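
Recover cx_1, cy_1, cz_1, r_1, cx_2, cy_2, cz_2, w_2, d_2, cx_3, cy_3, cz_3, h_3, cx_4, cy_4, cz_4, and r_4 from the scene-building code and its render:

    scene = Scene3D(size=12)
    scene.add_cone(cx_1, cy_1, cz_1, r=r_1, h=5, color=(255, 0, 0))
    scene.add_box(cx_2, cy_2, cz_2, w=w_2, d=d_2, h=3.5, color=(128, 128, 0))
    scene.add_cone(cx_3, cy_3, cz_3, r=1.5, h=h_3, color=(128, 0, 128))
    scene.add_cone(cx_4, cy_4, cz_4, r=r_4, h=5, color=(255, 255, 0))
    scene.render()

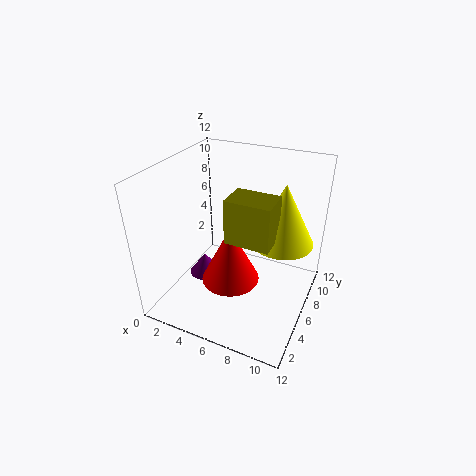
cx_1 = 5.5; cy_1 = 5.5; cz_1 = 2; r_1 = 2.5; cx_2 = 6; cy_2 = 3.5; cz_2 = 7; w_2 = 3.5; d_2 = 2.5; cx_3 = 2; cy_3 = 7; cz_3 = 0.5; h_3 = 2; cx_4 = 9.5; cy_4 = 7; cz_4 = 6; r_4 = 2.5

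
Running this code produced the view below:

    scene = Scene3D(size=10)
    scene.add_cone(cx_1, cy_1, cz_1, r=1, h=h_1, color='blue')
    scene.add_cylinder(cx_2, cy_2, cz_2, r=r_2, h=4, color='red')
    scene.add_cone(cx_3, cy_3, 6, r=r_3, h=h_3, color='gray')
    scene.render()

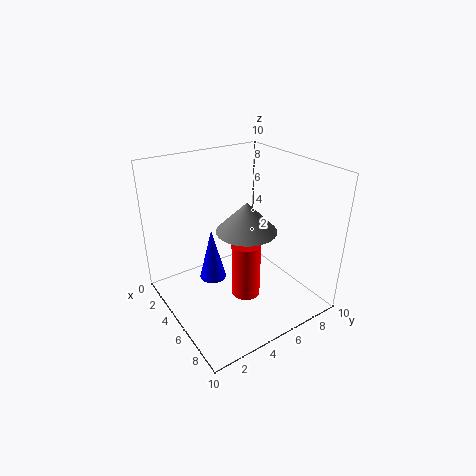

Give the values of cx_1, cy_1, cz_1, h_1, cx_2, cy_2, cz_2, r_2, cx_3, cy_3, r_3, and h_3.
cx_1 = 3, cy_1 = 4, cz_1 = 1, h_1 = 4, cx_2 = 6, cy_2 = 5, cz_2 = 1, r_2 = 1, cx_3 = 6, cy_3 = 5, r_3 = 2, h_3 = 2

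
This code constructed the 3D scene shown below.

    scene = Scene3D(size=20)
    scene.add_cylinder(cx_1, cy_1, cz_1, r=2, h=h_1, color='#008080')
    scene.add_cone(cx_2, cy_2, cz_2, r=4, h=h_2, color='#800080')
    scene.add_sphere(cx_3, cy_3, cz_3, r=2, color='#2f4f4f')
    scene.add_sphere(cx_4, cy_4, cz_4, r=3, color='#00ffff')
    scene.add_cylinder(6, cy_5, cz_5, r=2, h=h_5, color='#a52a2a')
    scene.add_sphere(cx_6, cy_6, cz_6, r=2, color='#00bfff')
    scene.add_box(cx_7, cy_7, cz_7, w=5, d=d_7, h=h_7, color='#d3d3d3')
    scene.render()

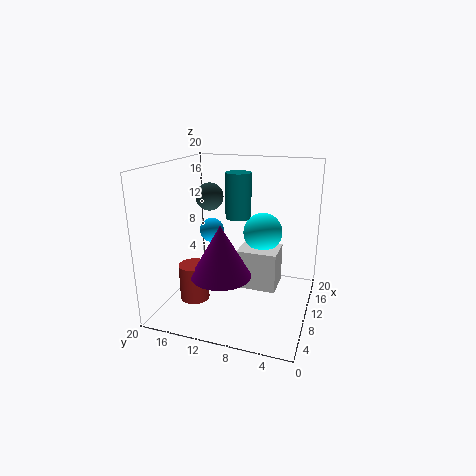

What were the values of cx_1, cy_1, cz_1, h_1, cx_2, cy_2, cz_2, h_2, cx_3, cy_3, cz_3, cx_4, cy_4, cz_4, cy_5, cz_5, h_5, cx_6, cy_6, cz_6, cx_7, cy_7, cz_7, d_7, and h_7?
cx_1 = 16
cy_1 = 12
cz_1 = 11
h_1 = 7
cx_2 = 6
cy_2 = 11
cz_2 = 6
h_2 = 7
cx_3 = 12
cy_3 = 15
cz_3 = 15
cx_4 = 16
cy_4 = 8
cz_4 = 9
cy_5 = 15
cz_5 = 2
h_5 = 5
cx_6 = 17
cy_6 = 17
cz_6 = 8
cx_7 = 12
cy_7 = 5
cz_7 = 1
d_7 = 6
h_7 = 6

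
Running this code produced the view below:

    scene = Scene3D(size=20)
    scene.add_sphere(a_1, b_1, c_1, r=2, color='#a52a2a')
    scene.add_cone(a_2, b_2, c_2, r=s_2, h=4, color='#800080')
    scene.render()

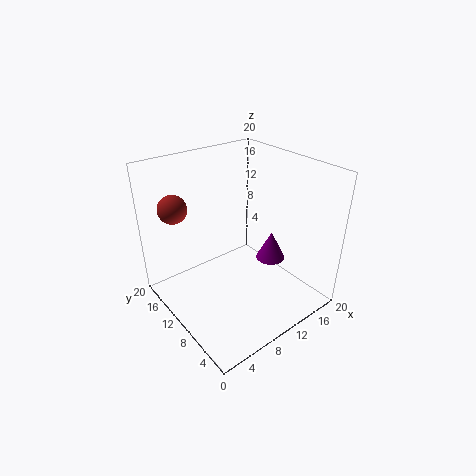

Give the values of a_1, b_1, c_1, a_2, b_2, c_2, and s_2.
a_1 = 3.5
b_1 = 16
c_1 = 14
a_2 = 13.5
b_2 = 7
c_2 = 7
s_2 = 2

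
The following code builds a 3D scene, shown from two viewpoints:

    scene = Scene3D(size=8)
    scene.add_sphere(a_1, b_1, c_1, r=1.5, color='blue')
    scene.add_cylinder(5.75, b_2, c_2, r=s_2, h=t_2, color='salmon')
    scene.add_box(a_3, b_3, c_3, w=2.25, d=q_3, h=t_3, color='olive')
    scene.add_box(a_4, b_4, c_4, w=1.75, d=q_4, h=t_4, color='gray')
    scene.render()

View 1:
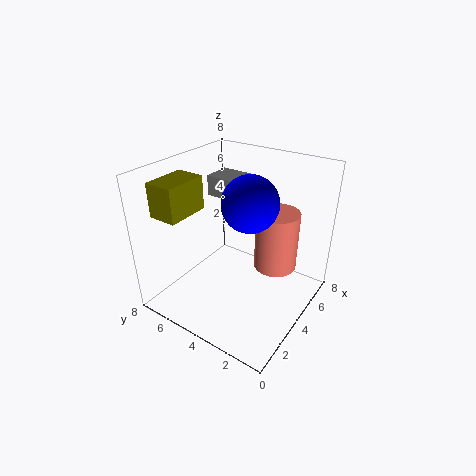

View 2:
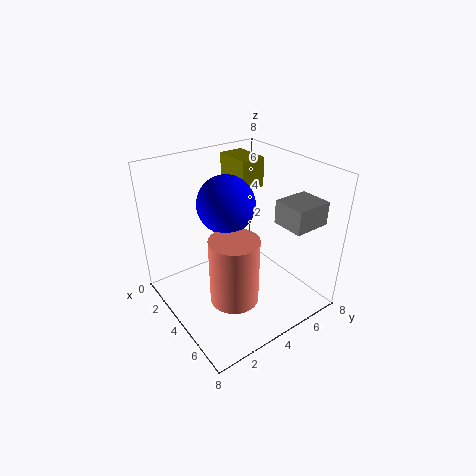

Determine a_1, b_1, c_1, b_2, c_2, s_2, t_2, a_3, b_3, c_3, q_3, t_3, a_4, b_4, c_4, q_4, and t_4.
a_1 = 4
b_1 = 3.25
c_1 = 6.25
b_2 = 2.5
c_2 = 1.75
s_2 = 1.25
t_2 = 3.5
a_3 = 0.5
b_3 = 5.25
c_3 = 6
q_3 = 1.5
t_3 = 1.75
a_4 = 5.5
b_4 = 5.25
c_4 = 5.25
q_4 = 2
t_4 = 1.25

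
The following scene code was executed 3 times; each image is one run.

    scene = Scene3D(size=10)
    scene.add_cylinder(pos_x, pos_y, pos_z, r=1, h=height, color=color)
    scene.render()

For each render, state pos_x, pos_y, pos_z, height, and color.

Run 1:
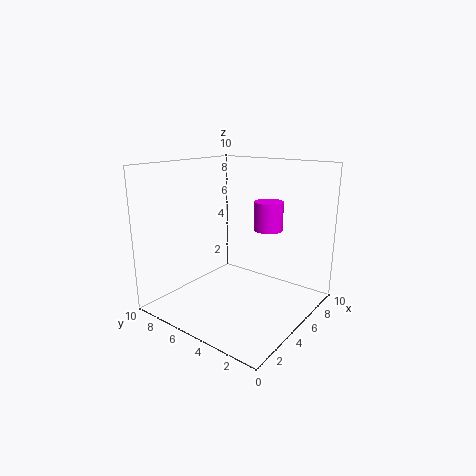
pos_x = 6.5, pos_y = 3.5, pos_z = 5.5, height = 2, color = 'magenta'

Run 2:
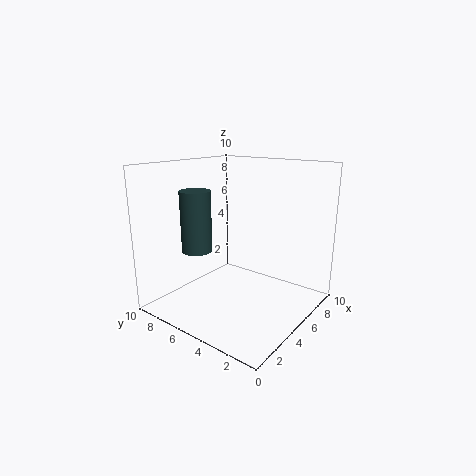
pos_x = 2.5, pos_y = 6.5, pos_z = 4.5, height = 4, color = 'darkslategray'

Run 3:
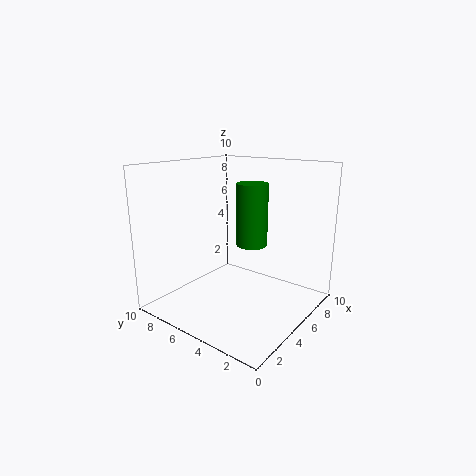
pos_x = 4.5, pos_y = 3.5, pos_z = 5, height = 4, color = 'green'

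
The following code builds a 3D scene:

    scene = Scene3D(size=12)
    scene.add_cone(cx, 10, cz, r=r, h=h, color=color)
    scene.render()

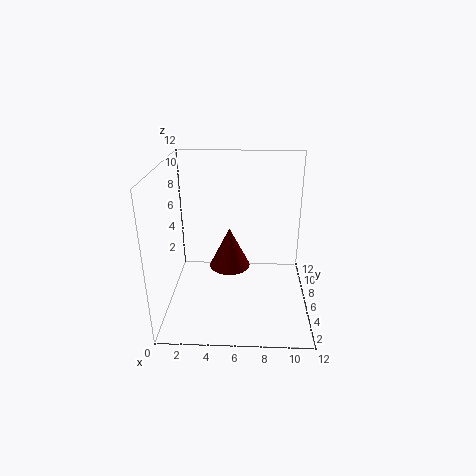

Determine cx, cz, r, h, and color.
cx = 5; cz = 1; r = 2; h = 4; color = 'maroon'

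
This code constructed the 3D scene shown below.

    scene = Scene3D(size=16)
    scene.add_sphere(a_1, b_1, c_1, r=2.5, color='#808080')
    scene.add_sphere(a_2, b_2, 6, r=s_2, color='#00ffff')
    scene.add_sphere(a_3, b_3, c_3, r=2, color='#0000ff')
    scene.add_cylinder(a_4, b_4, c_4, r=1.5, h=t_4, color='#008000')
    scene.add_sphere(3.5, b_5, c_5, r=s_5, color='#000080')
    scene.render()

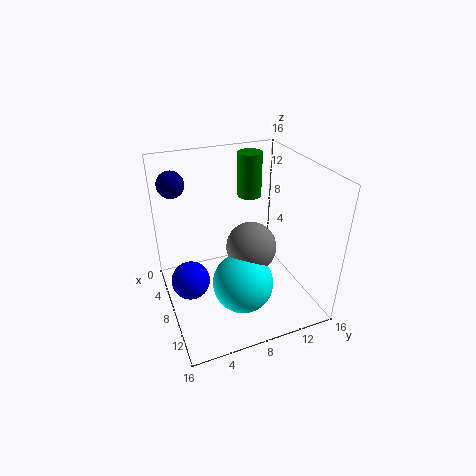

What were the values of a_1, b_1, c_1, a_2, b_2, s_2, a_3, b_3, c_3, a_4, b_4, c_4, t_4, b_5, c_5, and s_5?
a_1 = 11.5
b_1 = 8
c_1 = 9
a_2 = 13
b_2 = 6.5
s_2 = 3
a_3 = 9.5
b_3 = 2
c_3 = 5
a_4 = 2
b_4 = 12
c_4 = 10
t_4 = 5.5
b_5 = 2
c_5 = 13.5
s_5 = 1.5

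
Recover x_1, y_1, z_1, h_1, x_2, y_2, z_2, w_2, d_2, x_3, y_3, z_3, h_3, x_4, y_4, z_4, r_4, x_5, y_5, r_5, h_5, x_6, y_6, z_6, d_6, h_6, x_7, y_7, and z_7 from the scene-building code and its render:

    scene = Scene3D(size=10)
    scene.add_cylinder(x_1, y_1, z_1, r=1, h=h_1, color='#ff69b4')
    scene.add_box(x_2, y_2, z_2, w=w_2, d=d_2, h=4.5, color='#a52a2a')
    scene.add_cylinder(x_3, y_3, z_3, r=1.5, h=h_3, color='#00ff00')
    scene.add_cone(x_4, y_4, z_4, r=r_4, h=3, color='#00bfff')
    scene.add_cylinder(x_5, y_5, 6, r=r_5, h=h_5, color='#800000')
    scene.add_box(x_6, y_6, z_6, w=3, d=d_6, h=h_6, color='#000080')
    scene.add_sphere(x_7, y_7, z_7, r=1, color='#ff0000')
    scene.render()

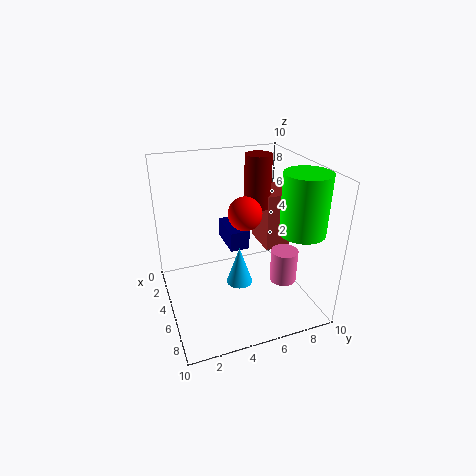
x_1 = 5.5, y_1 = 8.5, z_1 = 1, h_1 = 2.5, x_2 = 0.5, y_2 = 8, z_2 = 2.5, w_2 = 3, d_2 = 2, x_3 = 7.5, y_3 = 8.5, z_3 = 6, h_3 = 4, x_4 = 4, y_4 = 5.5, z_4 = 0.5, r_4 = 1, x_5 = 2.5, y_5 = 7.5, r_5 = 1, h_5 = 4, x_6 = 0.5, y_6 = 5, z_6 = 3, d_6 = 1.5, h_6 = 1.5, x_7 = 7.5, y_7 = 4.5, z_7 = 8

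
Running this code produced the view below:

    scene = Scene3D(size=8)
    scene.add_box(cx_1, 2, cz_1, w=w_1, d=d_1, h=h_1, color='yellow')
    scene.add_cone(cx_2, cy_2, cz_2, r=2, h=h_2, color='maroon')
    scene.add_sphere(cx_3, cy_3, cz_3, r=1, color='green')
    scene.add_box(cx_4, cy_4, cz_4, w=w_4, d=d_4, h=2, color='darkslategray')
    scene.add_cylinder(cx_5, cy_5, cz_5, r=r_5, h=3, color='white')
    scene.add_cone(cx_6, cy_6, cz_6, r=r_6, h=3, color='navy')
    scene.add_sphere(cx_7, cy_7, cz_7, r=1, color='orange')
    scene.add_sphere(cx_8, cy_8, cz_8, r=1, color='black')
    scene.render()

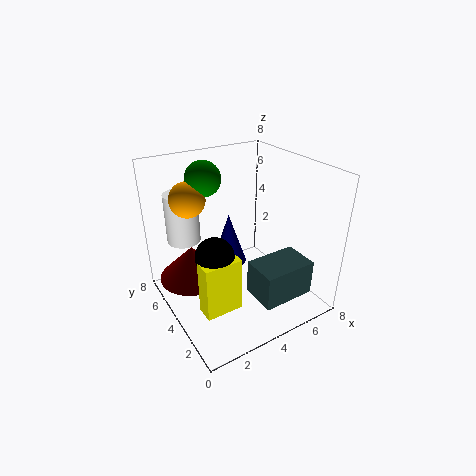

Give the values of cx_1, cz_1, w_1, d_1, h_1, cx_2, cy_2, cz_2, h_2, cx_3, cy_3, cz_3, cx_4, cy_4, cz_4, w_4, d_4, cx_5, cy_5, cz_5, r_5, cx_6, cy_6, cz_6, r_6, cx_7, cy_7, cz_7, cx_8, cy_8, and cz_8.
cx_1 = 1, cz_1 = 1, w_1 = 2, d_1 = 1, h_1 = 3, cx_2 = 2, cy_2 = 6, cz_2 = 1, h_2 = 2, cx_3 = 3, cy_3 = 6, cz_3 = 7, cx_4 = 4, cy_4 = 1, cz_4 = 1, w_4 = 3, d_4 = 2, cx_5 = 2, cy_5 = 7, cz_5 = 3, r_5 = 1, cx_6 = 4, cy_6 = 5, cz_6 = 2, r_6 = 1, cx_7 = 2, cy_7 = 6, cz_7 = 6, cx_8 = 2, cy_8 = 3, cz_8 = 4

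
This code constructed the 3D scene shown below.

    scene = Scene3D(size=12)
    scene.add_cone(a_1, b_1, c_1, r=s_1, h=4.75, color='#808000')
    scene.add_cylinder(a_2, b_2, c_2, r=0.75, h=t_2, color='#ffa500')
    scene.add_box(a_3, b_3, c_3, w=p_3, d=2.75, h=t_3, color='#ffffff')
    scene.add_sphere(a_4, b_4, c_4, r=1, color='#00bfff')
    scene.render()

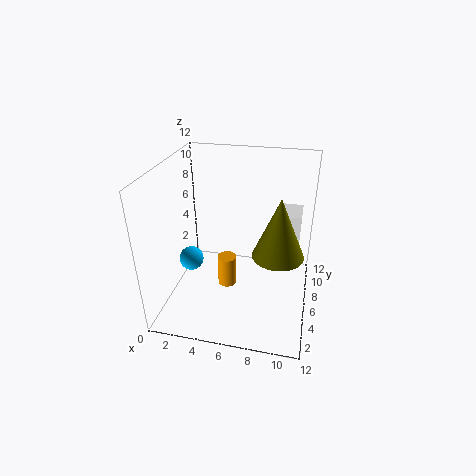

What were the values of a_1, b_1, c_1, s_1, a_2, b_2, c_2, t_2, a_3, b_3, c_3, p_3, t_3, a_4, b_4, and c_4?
a_1 = 9.5
b_1 = 4.5
c_1 = 5.75
s_1 = 2
a_2 = 5.5
b_2 = 4.25
c_2 = 2.75
t_2 = 2.5
a_3 = 9.25
b_3 = 8.25
c_3 = 4.75
p_3 = 1.75
t_3 = 2.5
a_4 = 2.25
b_4 = 4.75
c_4 = 4.25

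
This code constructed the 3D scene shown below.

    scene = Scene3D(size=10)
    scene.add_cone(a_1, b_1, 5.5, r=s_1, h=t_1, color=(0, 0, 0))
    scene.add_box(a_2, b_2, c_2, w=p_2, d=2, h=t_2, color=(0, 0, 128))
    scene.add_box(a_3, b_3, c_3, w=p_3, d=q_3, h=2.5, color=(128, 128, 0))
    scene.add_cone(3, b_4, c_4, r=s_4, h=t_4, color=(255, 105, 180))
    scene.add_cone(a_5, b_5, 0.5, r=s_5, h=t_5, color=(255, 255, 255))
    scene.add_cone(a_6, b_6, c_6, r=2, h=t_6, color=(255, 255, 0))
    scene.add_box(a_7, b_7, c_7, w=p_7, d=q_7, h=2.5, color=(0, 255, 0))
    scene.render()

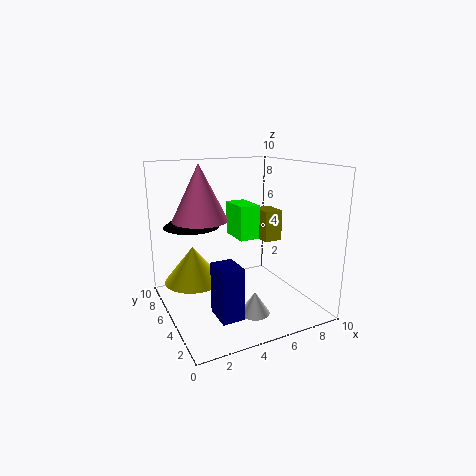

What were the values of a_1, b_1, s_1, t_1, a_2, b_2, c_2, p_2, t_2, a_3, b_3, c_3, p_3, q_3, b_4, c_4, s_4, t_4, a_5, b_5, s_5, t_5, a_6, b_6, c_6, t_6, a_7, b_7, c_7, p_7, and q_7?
a_1 = 2.5
b_1 = 7.5
s_1 = 2
t_1 = 1.5
a_2 = 2.5
b_2 = 2
c_2 = 0.5
p_2 = 1.5
t_2 = 3.5
a_3 = 8.5
b_3 = 7
c_3 = 3.5
p_3 = 1.5
q_3 = 2
b_4 = 7
c_4 = 6
s_4 = 2
t_4 = 4
a_5 = 5
b_5 = 2.5
s_5 = 1
t_5 = 1.5
a_6 = 2
b_6 = 6
c_6 = 2
t_6 = 2.5
a_7 = 5.5
b_7 = 5.5
c_7 = 4.5
p_7 = 1.5
q_7 = 2.5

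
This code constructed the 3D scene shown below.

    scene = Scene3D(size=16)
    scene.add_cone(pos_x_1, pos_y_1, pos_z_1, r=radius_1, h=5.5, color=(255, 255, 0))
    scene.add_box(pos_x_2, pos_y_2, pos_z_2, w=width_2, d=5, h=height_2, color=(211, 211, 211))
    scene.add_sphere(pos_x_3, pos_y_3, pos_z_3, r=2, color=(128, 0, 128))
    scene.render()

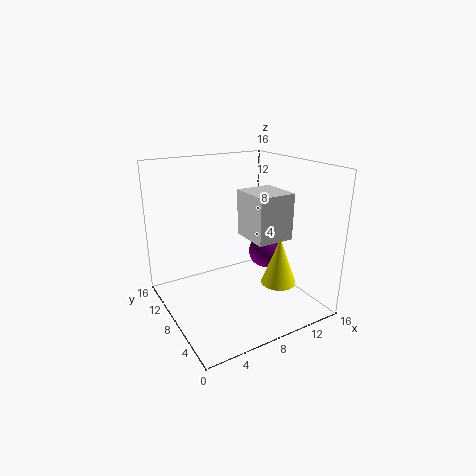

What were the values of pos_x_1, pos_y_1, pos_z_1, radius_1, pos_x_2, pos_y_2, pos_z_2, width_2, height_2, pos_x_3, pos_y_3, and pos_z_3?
pos_x_1 = 12
pos_y_1 = 5.5
pos_z_1 = 2.5
radius_1 = 2
pos_x_2 = 10
pos_y_2 = 6.5
pos_z_2 = 7
width_2 = 4.5
height_2 = 5.5
pos_x_3 = 12.5
pos_y_3 = 9
pos_z_3 = 5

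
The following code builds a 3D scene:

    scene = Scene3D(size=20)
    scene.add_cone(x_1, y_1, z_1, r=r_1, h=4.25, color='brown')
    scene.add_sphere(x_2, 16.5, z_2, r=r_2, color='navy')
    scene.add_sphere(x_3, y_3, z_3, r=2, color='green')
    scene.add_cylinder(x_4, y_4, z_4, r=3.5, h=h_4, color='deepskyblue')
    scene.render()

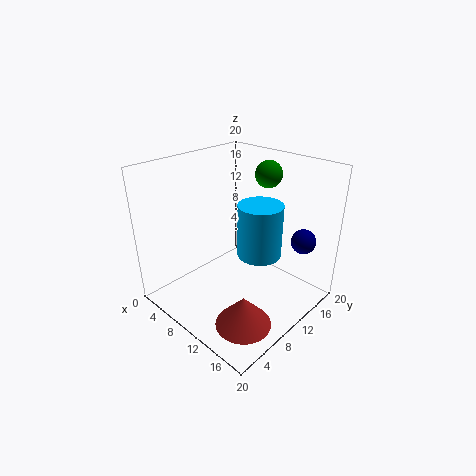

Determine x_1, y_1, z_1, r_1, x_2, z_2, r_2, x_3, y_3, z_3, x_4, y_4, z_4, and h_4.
x_1 = 15
y_1 = 5.75
z_1 = 0.5
r_1 = 3.75
x_2 = 16.5
z_2 = 9.25
r_2 = 1.75
x_3 = 9.25
y_3 = 17.25
z_3 = 17.25
x_4 = 9
y_4 = 16
z_4 = 4.25
h_4 = 8.5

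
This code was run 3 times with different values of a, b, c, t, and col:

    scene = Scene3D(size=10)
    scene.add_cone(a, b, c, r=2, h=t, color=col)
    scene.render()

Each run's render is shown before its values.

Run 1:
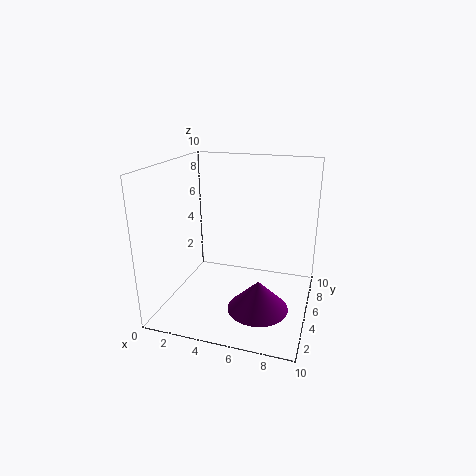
a = 7, b = 3, c = 1, t = 2, col = 'purple'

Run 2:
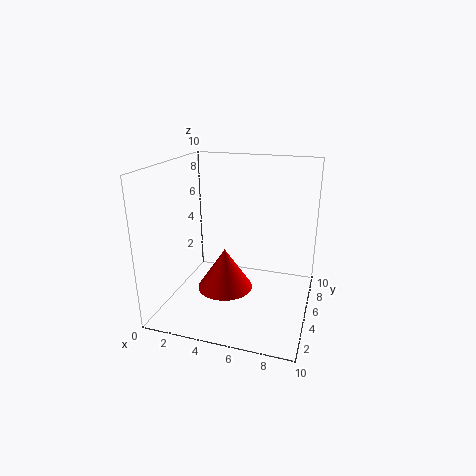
a = 4, b = 5, c = 1, t = 3, col = 'red'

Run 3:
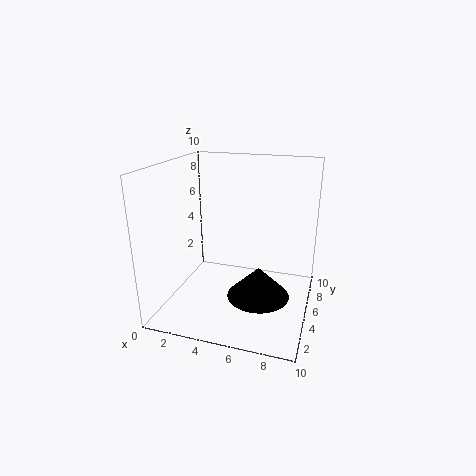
a = 7, b = 3, c = 2, t = 2, col = 'black'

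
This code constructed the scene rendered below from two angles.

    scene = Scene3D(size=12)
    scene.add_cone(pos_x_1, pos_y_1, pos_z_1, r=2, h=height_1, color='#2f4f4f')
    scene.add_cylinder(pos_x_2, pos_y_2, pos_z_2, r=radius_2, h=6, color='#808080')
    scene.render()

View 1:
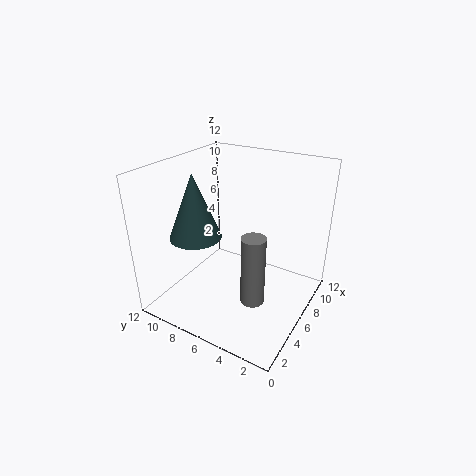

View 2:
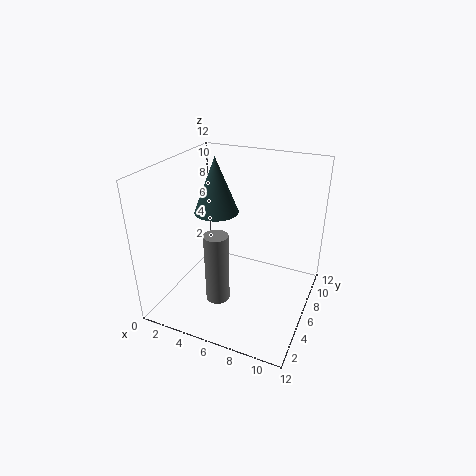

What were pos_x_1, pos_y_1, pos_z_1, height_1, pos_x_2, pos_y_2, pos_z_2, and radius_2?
pos_x_1 = 3, pos_y_1 = 8, pos_z_1 = 7, height_1 = 5, pos_x_2 = 5, pos_y_2 = 4, pos_z_2 = 1, radius_2 = 1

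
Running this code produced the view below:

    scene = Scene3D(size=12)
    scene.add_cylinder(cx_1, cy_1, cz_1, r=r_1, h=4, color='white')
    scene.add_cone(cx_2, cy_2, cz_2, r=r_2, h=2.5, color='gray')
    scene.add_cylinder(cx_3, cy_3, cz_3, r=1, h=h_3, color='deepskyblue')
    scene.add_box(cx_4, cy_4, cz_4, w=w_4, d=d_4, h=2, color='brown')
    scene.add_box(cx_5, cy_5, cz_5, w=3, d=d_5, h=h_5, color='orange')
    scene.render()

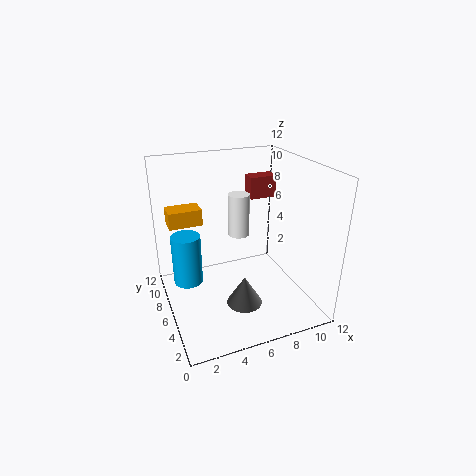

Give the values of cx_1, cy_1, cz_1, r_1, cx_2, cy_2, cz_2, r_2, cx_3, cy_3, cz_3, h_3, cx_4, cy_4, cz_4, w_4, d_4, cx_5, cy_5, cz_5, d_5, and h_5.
cx_1 = 7.5, cy_1 = 9.5, cz_1 = 4.5, r_1 = 1, cx_2 = 6, cy_2 = 4.5, cz_2 = 0.5, r_2 = 1.5, cx_3 = 1, cy_3 = 3, cz_3 = 5, h_3 = 3.5, cx_4 = 8.5, cy_4 = 9, cz_4 = 8, w_4 = 2.5, d_4 = 1.5, cx_5 = 1, cy_5 = 9.5, cz_5 = 6, d_5 = 2, h_5 = 1.5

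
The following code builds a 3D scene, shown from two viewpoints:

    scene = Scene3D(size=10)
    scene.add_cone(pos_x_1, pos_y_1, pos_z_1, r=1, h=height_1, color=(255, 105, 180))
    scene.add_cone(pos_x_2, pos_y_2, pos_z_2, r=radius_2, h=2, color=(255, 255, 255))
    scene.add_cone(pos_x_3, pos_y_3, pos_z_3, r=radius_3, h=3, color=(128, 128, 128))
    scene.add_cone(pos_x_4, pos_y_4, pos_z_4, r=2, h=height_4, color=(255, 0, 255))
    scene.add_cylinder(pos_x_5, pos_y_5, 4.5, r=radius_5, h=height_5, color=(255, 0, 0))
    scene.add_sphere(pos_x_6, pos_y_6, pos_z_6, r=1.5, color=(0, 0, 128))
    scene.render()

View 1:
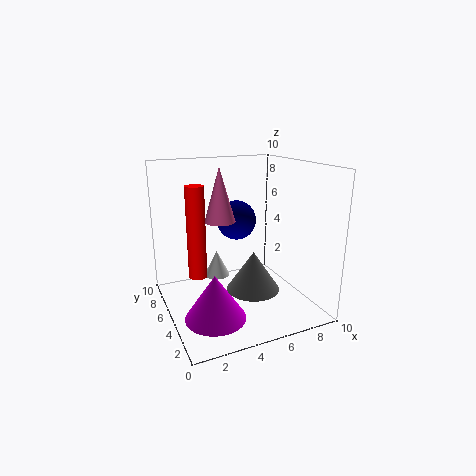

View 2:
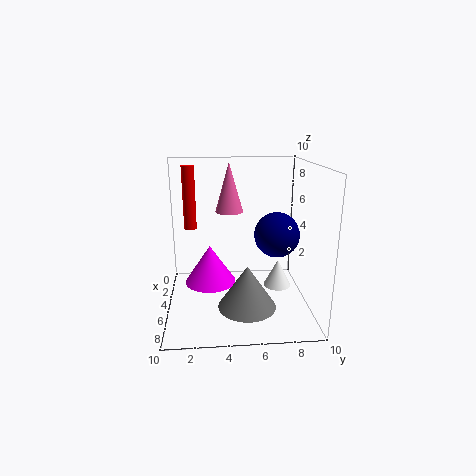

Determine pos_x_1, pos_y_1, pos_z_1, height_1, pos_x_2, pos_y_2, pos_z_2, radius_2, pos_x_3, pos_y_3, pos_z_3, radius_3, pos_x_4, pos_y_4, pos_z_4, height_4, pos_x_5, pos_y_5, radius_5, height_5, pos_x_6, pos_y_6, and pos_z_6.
pos_x_1 = 3.5, pos_y_1 = 4.5, pos_z_1 = 6.5, height_1 = 3.5, pos_x_2 = 4.5, pos_y_2 = 8, pos_z_2 = 1, radius_2 = 1, pos_x_3 = 6.5, pos_y_3 = 5.5, pos_z_3 = 0.5, radius_3 = 2, pos_x_4 = 2.5, pos_y_4 = 3, pos_z_4 = 0.5, height_4 = 3, pos_x_5 = 1, pos_y_5 = 1.5, radius_5 = 0.5, height_5 = 5, pos_x_6 = 6, pos_y_6 = 7.5, pos_z_6 = 5.5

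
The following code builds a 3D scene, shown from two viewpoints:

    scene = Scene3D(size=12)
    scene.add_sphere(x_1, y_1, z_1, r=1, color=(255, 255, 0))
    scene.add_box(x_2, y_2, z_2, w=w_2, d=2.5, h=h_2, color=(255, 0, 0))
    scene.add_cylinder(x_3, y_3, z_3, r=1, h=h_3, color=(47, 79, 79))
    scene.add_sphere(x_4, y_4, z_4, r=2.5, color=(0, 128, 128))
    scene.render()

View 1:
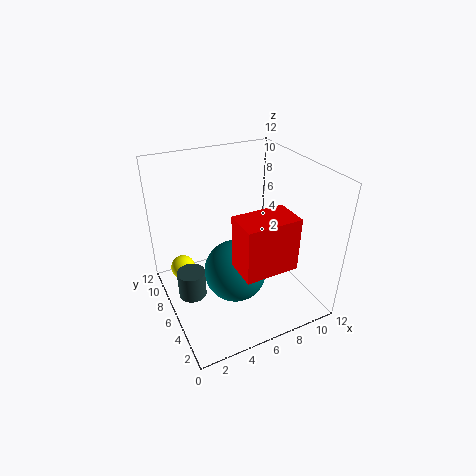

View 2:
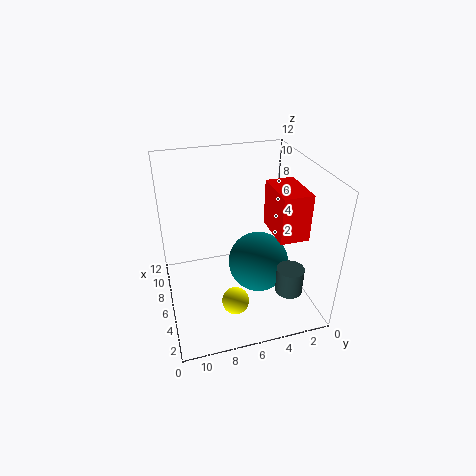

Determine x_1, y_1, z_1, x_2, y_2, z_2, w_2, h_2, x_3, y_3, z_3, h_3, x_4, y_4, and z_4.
x_1 = 1.5; y_1 = 7.5; z_1 = 3.5; x_2 = 4; y_2 = 0.5; z_2 = 6; w_2 = 4; h_2 = 4; x_3 = 1; y_3 = 3.5; z_3 = 4; h_3 = 2; x_4 = 5; y_4 = 4.5; z_4 = 4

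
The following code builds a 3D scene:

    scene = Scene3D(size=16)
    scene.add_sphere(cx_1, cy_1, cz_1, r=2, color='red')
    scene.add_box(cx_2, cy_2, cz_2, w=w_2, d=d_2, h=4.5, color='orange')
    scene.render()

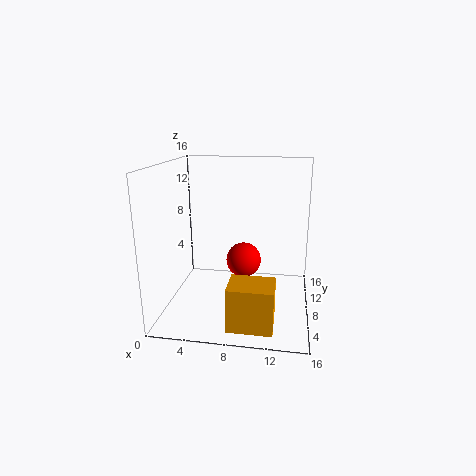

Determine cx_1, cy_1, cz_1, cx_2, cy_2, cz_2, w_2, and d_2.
cx_1 = 8.5, cy_1 = 9, cz_1 = 5, cx_2 = 8, cy_2 = 0.5, cz_2 = 1, w_2 = 4.5, d_2 = 3.5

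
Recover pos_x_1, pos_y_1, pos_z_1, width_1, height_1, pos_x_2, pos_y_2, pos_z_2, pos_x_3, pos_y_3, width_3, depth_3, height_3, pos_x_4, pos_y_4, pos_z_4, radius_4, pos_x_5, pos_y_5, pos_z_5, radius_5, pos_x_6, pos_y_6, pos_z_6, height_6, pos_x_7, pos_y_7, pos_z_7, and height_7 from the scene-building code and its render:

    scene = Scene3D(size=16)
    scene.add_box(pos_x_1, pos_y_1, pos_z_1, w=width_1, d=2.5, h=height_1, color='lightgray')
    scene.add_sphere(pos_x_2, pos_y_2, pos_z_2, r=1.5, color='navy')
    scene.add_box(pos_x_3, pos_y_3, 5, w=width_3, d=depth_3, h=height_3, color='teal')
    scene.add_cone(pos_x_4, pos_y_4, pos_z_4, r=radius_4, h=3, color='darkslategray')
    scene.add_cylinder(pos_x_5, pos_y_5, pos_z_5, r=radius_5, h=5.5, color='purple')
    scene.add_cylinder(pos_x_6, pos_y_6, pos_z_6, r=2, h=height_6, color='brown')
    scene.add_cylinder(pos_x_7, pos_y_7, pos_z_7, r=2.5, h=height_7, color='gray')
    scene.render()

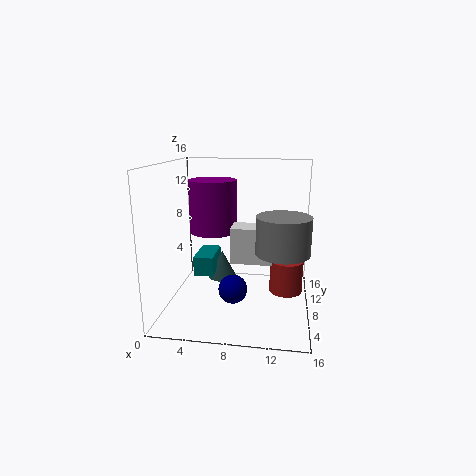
pos_x_1 = 8
pos_y_1 = 3
pos_z_1 = 7
width_1 = 4
height_1 = 3.5
pos_x_2 = 8
pos_y_2 = 4.5
pos_z_2 = 3.5
pos_x_3 = 4
pos_y_3 = 4
width_3 = 2
depth_3 = 4
height_3 = 2
pos_x_4 = 6.5
pos_y_4 = 6.5
pos_z_4 = 4
radius_4 = 1.5
pos_x_5 = 5.5
pos_y_5 = 7
pos_z_5 = 9
radius_5 = 2.5
pos_x_6 = 13.5
pos_y_6 = 11
pos_z_6 = 0.5
height_6 = 4
pos_x_7 = 13
pos_y_7 = 2.5
pos_z_7 = 8.5
height_7 = 3.5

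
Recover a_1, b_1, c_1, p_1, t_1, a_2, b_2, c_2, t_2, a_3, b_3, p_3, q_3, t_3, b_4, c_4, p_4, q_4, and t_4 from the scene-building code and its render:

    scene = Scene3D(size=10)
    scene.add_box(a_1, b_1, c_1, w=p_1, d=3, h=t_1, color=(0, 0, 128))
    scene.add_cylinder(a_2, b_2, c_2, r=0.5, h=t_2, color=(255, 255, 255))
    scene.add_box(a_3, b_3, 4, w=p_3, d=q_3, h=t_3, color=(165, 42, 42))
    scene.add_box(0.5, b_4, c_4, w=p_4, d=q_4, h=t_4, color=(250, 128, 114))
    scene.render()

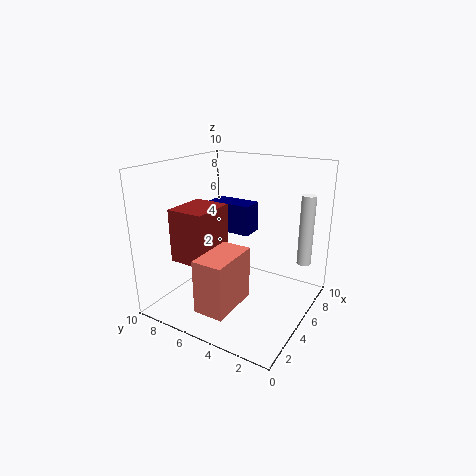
a_1 = 4.5
b_1 = 4
c_1 = 5.5
p_1 = 1.5
t_1 = 2
a_2 = 7.5
b_2 = 1
c_2 = 3
t_2 = 5
a_3 = 1.5
b_3 = 5.5
p_3 = 3
q_3 = 2.5
t_3 = 3.5
b_4 = 3.5
c_4 = 1.5
p_4 = 3.5
q_4 = 2
t_4 = 3.5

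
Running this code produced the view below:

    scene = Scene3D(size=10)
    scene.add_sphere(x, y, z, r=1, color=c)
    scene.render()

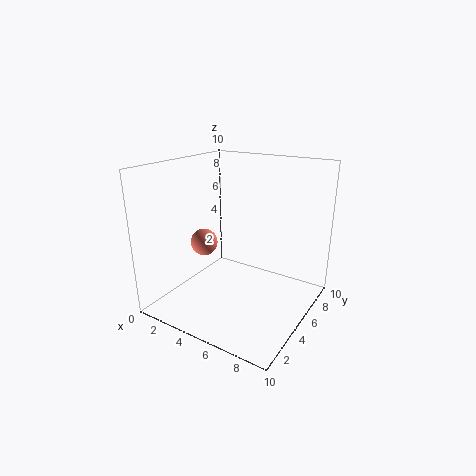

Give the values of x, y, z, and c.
x = 2; y = 5; z = 4; c = 'salmon'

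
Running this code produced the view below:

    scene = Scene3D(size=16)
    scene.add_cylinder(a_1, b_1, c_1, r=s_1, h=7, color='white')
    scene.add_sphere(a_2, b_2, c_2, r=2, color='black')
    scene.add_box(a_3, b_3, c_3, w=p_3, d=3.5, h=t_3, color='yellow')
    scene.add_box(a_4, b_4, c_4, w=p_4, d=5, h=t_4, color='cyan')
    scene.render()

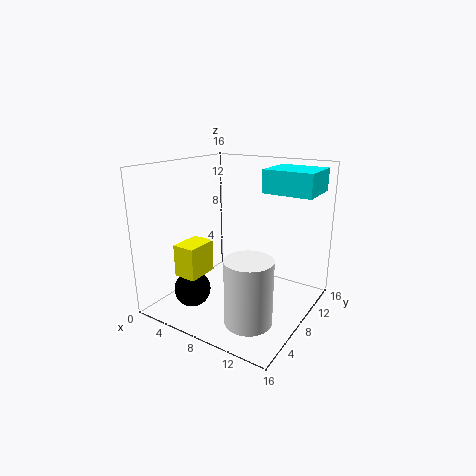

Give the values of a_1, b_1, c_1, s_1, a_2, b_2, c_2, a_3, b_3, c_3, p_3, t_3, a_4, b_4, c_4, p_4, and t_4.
a_1 = 11.5, b_1 = 4.5, c_1 = 0.5, s_1 = 2.5, a_2 = 4.5, b_2 = 4, c_2 = 2.5, a_3 = 3.5, b_3 = 2.5, c_3 = 4.5, p_3 = 2.5, t_3 = 3.5, a_4 = 10, b_4 = 9.5, c_4 = 13, p_4 = 5.5, t_4 = 2.5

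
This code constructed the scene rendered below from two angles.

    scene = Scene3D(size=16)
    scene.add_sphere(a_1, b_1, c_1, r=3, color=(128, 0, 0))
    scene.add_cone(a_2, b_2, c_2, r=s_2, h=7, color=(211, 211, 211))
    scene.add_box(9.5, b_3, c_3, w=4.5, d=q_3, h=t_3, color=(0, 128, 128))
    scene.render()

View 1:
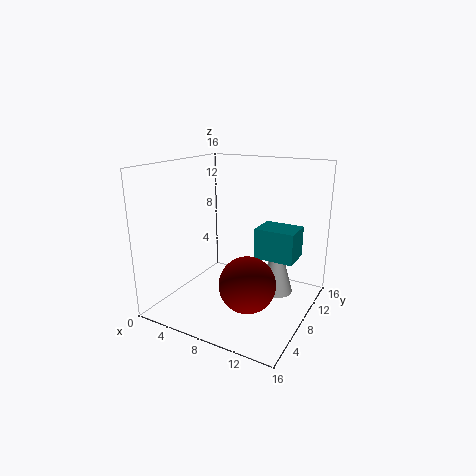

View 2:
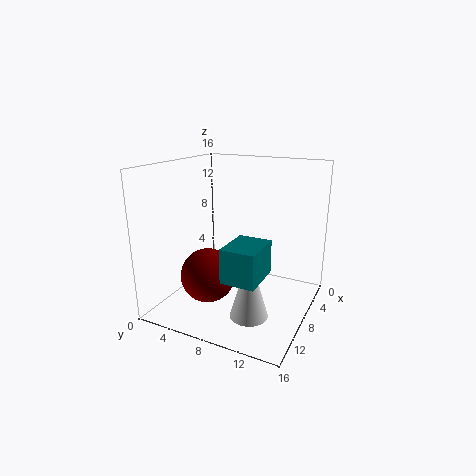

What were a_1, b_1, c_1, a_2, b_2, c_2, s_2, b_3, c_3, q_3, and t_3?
a_1 = 10.5
b_1 = 5.5
c_1 = 4
a_2 = 11.5
b_2 = 11
c_2 = 1
s_2 = 2
b_3 = 9
c_3 = 5.5
q_3 = 3.5
t_3 = 3.5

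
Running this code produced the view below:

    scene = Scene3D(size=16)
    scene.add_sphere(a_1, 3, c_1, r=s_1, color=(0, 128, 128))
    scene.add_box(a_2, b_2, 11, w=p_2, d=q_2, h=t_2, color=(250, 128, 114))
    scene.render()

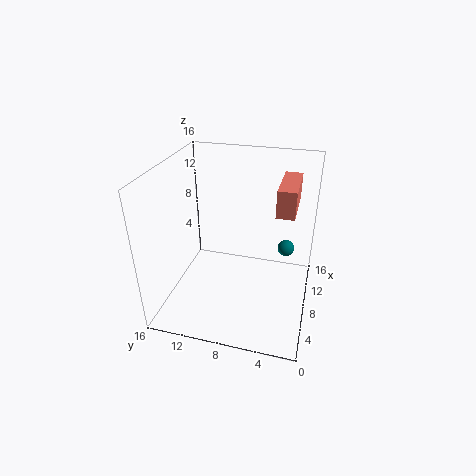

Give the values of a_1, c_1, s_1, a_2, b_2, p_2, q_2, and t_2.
a_1 = 12; c_1 = 5; s_1 = 1; a_2 = 8; b_2 = 2; p_2 = 6; q_2 = 2; t_2 = 3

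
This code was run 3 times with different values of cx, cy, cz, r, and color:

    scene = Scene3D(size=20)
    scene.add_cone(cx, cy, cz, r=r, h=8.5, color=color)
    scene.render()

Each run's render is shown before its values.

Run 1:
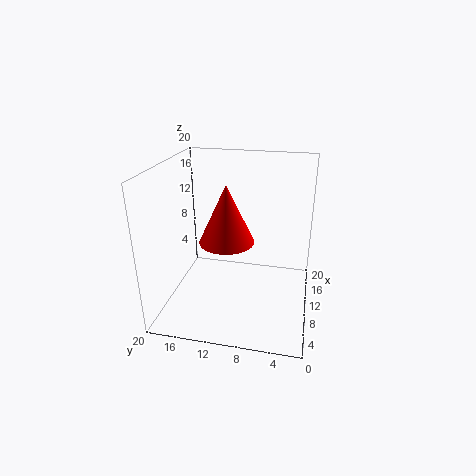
cx = 11.5
cy = 12
cz = 8.5
r = 4
color = 'red'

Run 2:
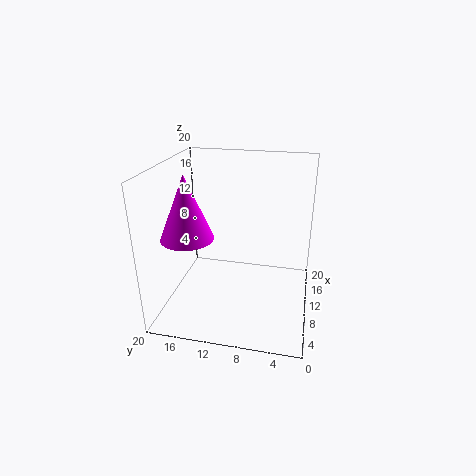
cx = 6.5
cy = 16
cz = 11
r = 3.5
color = 'magenta'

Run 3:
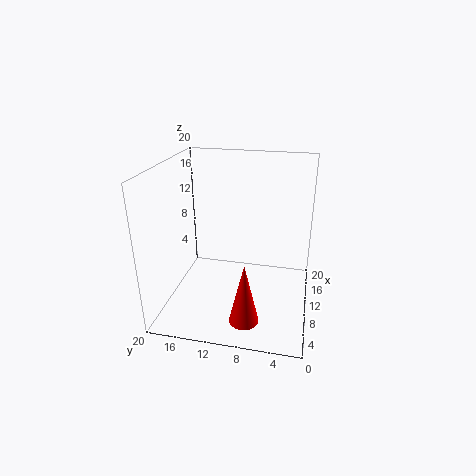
cx = 4.5
cy = 8
cz = 0.5
r = 2
color = 'red'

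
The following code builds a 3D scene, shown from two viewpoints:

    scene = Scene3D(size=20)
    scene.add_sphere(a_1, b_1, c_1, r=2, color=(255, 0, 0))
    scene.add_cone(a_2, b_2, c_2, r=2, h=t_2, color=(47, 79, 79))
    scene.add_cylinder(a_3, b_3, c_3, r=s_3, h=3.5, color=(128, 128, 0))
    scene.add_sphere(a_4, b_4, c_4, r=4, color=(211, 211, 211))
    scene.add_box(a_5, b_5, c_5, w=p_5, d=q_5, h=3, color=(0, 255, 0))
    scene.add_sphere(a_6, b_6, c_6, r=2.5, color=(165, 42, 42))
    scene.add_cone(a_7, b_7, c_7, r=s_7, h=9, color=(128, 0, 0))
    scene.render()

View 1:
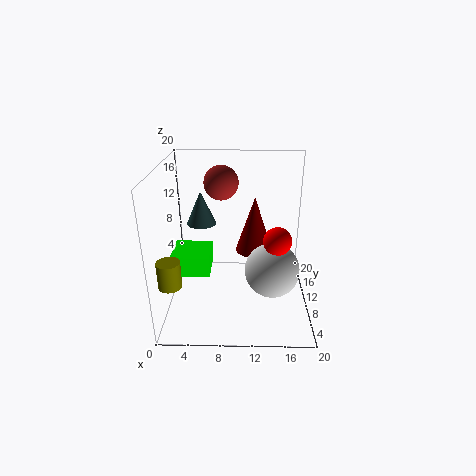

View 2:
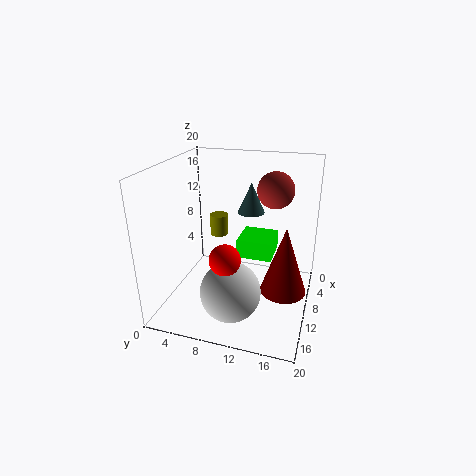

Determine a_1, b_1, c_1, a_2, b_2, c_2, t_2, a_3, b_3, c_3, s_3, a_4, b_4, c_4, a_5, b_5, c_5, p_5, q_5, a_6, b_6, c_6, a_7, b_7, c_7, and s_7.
a_1 = 15.5; b_1 = 10; c_1 = 9.5; a_2 = 5; b_2 = 10.5; c_2 = 12; t_2 = 4.5; a_3 = 1.5; b_3 = 4; c_3 = 6; s_3 = 1.5; a_4 = 15; b_4 = 10.5; c_4 = 4.5; a_5 = 0.5; b_5 = 8.5; c_5 = 4.5; p_5 = 5.5; q_5 = 5.5; a_6 = 7.5; b_6 = 14.5; c_6 = 16.5; a_7 = 12.5; b_7 = 17; c_7 = 4.5; s_7 = 3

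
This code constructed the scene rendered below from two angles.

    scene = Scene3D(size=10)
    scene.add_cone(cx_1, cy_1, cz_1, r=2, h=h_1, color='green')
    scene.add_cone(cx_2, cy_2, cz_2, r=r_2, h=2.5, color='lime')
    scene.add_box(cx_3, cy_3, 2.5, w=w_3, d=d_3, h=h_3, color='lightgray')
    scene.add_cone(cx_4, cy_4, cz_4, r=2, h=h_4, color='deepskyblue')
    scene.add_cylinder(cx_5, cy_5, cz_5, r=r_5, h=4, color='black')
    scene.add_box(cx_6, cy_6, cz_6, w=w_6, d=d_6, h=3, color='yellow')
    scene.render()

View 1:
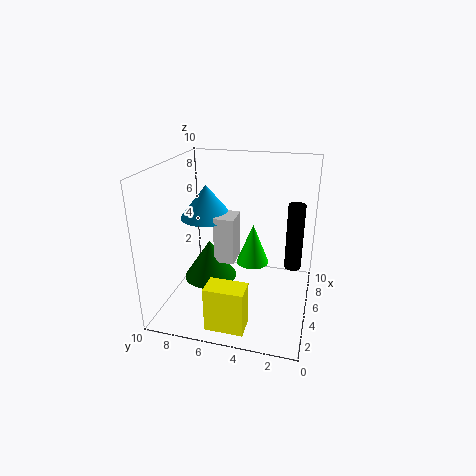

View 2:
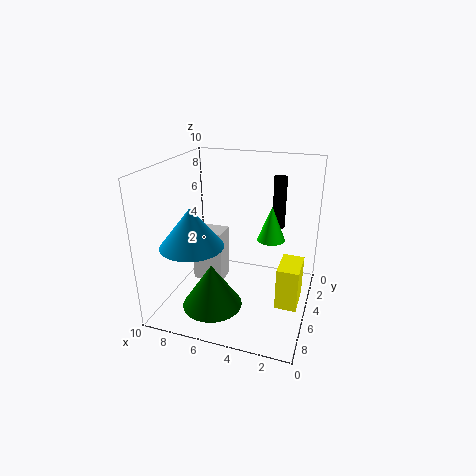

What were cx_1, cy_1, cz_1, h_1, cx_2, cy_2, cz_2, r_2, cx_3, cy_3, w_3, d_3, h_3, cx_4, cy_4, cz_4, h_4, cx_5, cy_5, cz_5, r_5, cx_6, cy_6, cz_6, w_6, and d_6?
cx_1 = 6; cy_1 = 7.5; cz_1 = 1; h_1 = 3; cx_2 = 3; cy_2 = 3.5; cz_2 = 4.5; r_2 = 1; cx_3 = 5.5; cy_3 = 5.5; w_3 = 2; d_3 = 1.5; h_3 = 3.5; cx_4 = 7; cy_4 = 8; cz_4 = 5.5; h_4 = 2.5; cx_5 = 3; cy_5 = 1; cz_5 = 4.5; r_5 = 0.5; cx_6 = 0.5; cy_6 = 3.5; cz_6 = 0.5; w_6 = 1.5; d_6 = 2.5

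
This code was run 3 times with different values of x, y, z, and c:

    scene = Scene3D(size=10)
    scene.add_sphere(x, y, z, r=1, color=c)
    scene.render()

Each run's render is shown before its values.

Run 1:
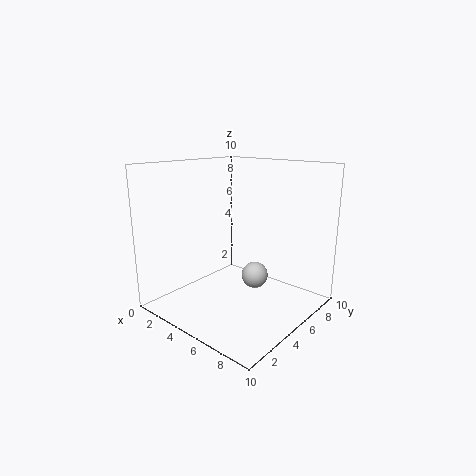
x = 5
y = 7
z = 1.5
c = 'lightgray'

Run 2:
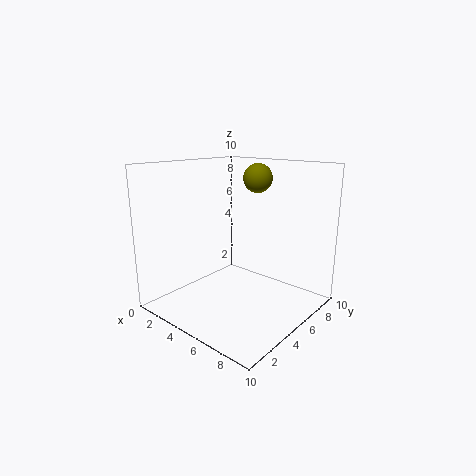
x = 5.5
y = 6.5
z = 9
c = 'olive'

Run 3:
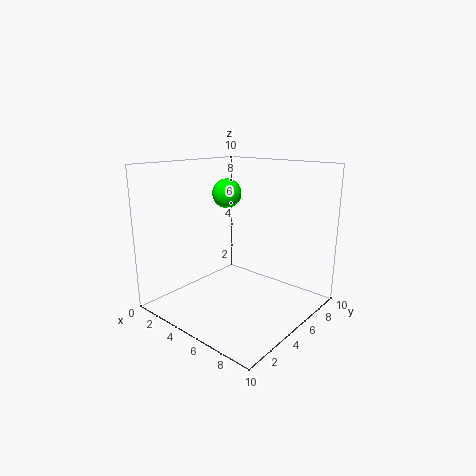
x = 4
y = 5
z = 8
c = 'lime'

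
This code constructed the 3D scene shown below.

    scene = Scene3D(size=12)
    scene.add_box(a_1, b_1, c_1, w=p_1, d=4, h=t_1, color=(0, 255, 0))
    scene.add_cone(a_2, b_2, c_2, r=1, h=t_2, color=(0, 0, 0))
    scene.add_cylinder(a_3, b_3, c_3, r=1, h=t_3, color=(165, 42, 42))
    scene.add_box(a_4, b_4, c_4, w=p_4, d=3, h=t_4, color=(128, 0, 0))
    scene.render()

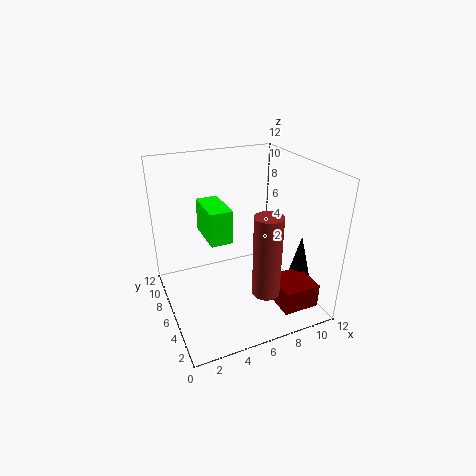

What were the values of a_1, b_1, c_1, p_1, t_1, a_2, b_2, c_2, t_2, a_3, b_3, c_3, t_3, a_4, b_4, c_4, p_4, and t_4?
a_1 = 4, b_1 = 7, c_1 = 5, p_1 = 2, t_1 = 3, a_2 = 11, b_2 = 4, c_2 = 2, t_2 = 4, a_3 = 6, b_3 = 1, c_3 = 4, t_3 = 6, a_4 = 8, b_4 = 1, c_4 = 1, p_4 = 3, t_4 = 2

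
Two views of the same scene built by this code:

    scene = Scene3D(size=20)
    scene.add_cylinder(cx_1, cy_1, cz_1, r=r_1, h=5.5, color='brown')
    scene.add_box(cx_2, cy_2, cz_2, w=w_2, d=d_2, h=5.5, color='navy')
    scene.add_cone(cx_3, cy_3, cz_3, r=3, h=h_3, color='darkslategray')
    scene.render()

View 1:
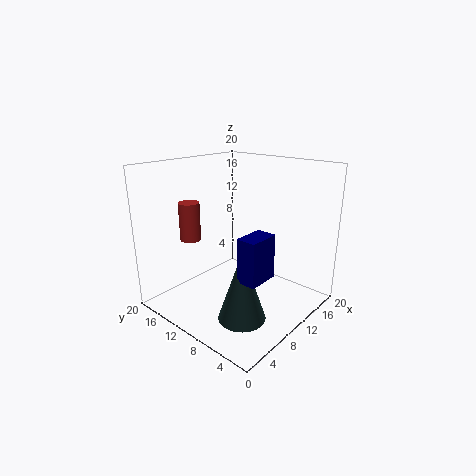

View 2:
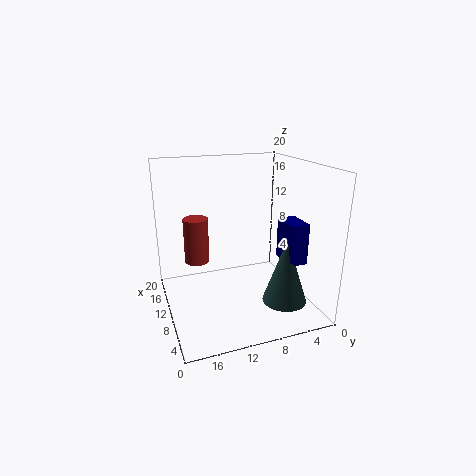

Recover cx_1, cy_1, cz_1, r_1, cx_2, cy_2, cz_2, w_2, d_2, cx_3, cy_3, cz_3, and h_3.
cx_1 = 7; cy_1 = 16.5; cz_1 = 9; r_1 = 1.5; cx_2 = 4; cy_2 = 2.5; cz_2 = 7.5; w_2 = 4; d_2 = 2.5; cx_3 = 5; cy_3 = 5; cz_3 = 2; h_3 = 9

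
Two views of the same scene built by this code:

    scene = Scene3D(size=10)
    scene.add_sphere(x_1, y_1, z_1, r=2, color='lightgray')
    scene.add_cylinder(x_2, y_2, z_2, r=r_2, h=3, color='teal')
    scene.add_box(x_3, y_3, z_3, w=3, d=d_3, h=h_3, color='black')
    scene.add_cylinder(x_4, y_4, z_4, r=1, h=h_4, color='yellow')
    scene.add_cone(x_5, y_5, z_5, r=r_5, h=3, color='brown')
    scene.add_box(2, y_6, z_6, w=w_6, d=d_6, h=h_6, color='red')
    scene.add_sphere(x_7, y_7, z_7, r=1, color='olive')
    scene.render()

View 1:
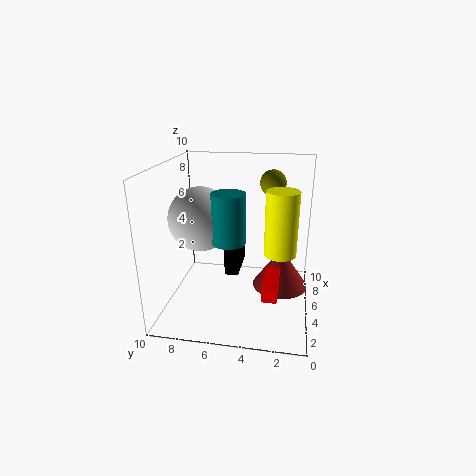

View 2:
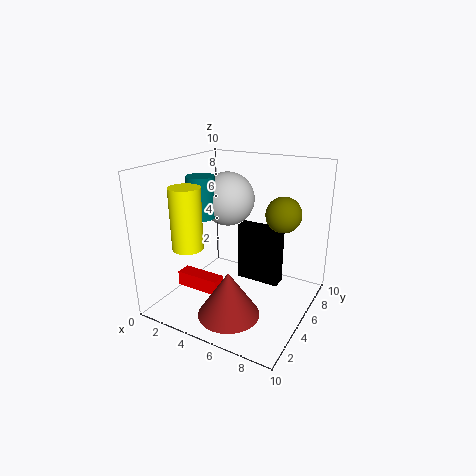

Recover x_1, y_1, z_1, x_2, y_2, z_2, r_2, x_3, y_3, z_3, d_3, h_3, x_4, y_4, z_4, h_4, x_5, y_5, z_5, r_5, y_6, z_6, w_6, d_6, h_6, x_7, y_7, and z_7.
x_1 = 3, y_1 = 7, z_1 = 7, x_2 = 2, y_2 = 5, z_2 = 6, r_2 = 1, x_3 = 5, y_3 = 5, z_3 = 2, d_3 = 1, h_3 = 4, x_4 = 3, y_4 = 2, z_4 = 5, h_4 = 4, x_5 = 6, y_5 = 2, z_5 = 1, r_5 = 2, y_6 = 2, z_6 = 2, w_6 = 3, d_6 = 1, h_6 = 1, x_7 = 9, y_7 = 3, z_7 = 8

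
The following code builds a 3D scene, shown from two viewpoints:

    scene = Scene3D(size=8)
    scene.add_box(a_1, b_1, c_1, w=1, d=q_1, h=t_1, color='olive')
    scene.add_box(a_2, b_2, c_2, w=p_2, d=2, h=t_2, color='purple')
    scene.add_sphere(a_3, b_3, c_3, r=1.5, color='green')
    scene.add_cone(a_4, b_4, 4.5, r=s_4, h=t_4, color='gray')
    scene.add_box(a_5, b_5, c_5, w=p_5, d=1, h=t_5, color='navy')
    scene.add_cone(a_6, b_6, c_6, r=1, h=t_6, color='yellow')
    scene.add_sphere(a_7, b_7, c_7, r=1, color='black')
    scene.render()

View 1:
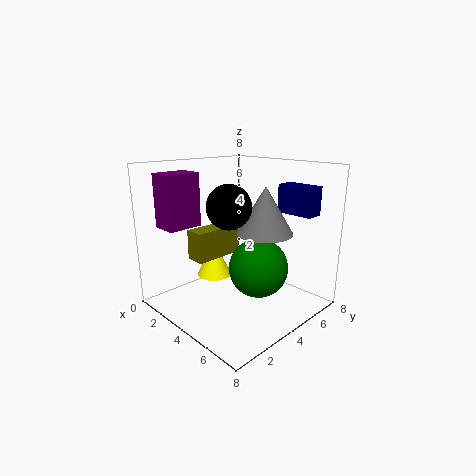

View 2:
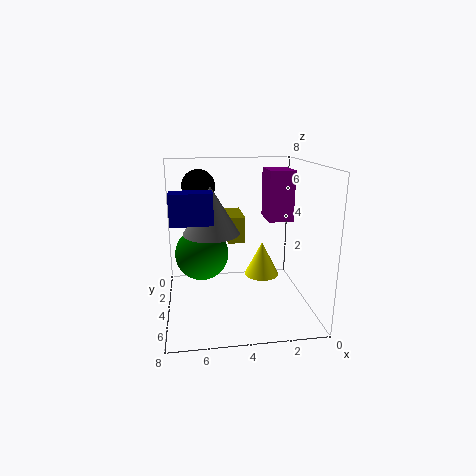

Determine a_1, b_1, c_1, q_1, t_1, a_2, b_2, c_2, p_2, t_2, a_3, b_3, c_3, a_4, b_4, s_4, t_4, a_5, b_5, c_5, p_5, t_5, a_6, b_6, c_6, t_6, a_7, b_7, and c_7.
a_1 = 3.5, b_1 = 1, c_1 = 3.5, q_1 = 2.5, t_1 = 1.5, a_2 = 0.5, b_2 = 1, c_2 = 4.5, p_2 = 1.5, t_2 = 3, a_3 = 6, b_3 = 3.5, c_3 = 3, a_4 = 5.5, b_4 = 4.5, s_4 = 1.5, t_4 = 2.5, a_5 = 5.5, b_5 = 5.5, c_5 = 5.5, p_5 = 2, t_5 = 1.5, a_6 = 2.5, b_6 = 3.5, c_6 = 1.5, t_6 = 2, a_7 = 6, b_7 = 1.5, c_7 = 6.5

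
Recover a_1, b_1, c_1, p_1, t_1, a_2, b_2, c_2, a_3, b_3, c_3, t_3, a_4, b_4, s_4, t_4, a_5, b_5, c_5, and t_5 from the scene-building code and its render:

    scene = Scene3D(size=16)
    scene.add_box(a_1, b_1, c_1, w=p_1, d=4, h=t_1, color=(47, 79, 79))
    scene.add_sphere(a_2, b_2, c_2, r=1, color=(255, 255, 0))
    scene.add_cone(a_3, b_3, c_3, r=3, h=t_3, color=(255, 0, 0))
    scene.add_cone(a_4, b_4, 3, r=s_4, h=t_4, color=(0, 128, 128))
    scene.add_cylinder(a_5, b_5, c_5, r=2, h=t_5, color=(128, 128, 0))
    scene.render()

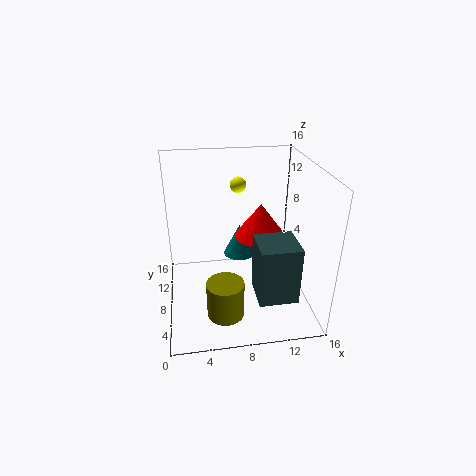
a_1 = 9
b_1 = 1
c_1 = 4
p_1 = 4
t_1 = 6
a_2 = 9
b_2 = 14
c_2 = 12
a_3 = 11
b_3 = 10
c_3 = 7
t_3 = 4
a_4 = 9
b_4 = 13
s_4 = 2
t_4 = 4
a_5 = 6
b_5 = 4
c_5 = 1
t_5 = 4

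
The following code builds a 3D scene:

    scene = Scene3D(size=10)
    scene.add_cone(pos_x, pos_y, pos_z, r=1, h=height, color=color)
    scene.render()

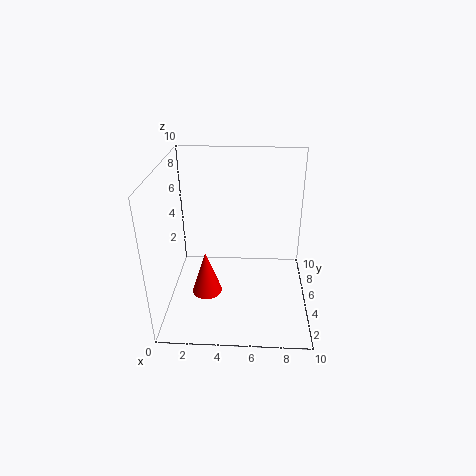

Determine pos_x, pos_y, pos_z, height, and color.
pos_x = 3
pos_y = 3
pos_z = 2
height = 3
color = 'red'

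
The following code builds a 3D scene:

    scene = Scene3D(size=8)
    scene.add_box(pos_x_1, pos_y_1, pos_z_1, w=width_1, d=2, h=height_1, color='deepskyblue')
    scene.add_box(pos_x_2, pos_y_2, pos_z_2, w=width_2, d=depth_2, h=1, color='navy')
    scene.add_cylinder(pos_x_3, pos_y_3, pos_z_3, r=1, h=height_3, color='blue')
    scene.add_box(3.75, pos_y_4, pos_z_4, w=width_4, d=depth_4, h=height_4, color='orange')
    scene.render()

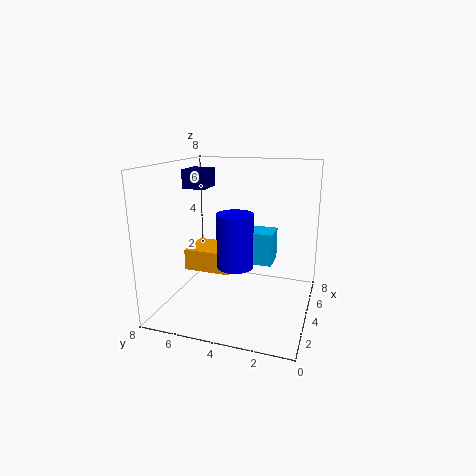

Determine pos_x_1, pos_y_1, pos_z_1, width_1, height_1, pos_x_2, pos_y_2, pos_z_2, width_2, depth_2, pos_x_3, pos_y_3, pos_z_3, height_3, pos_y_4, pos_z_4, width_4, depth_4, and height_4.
pos_x_1 = 3.5, pos_y_1 = 2, pos_z_1 = 2.75, width_1 = 1.5, height_1 = 1.75, pos_x_2 = 3, pos_y_2 = 5.5, pos_z_2 = 6.75, width_2 = 1.5, depth_2 = 1.25, pos_x_3 = 3.5, pos_y_3 = 4, pos_z_3 = 2.5, height_3 = 3, pos_y_4 = 4.5, pos_z_4 = 1.75, width_4 = 2.25, depth_4 = 2.75, height_4 = 1.25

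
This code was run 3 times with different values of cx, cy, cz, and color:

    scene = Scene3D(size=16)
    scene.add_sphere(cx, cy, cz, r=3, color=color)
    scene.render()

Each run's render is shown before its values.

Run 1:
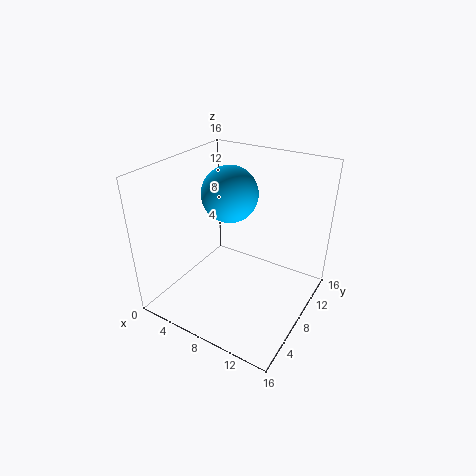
cx = 7; cy = 8; cz = 13; color = 'deepskyblue'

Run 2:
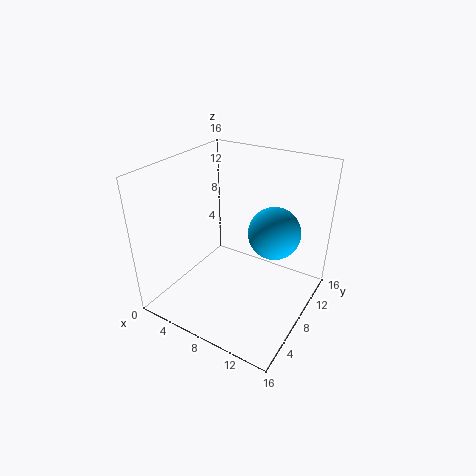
cx = 11; cy = 11; cz = 8; color = 'deepskyblue'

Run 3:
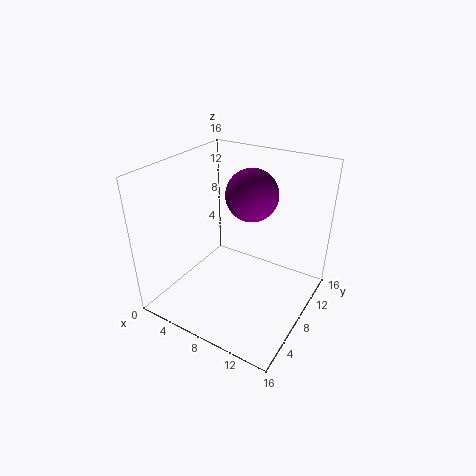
cx = 8; cy = 11; cz = 12; color = 'purple'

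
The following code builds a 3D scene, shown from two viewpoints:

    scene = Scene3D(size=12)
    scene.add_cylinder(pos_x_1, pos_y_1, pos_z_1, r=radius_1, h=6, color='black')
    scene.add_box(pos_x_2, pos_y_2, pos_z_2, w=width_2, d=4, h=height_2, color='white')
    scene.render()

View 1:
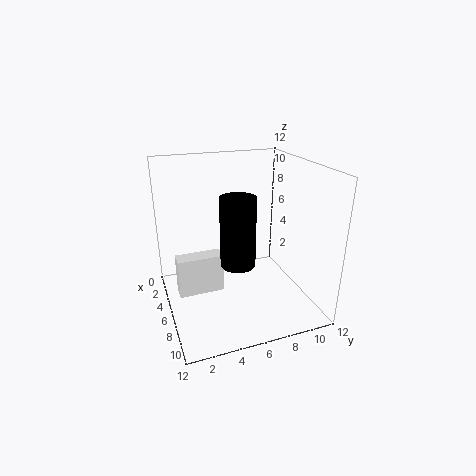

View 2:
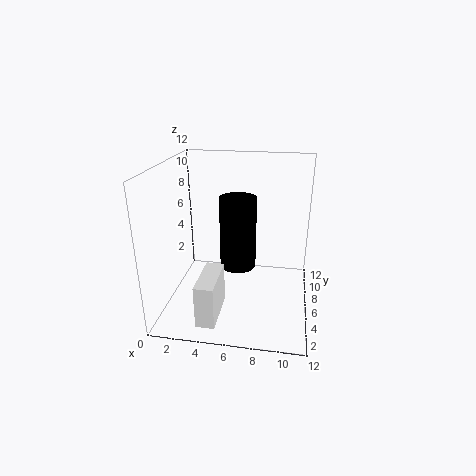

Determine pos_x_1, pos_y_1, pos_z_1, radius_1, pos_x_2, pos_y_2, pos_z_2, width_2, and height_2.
pos_x_1 = 6; pos_y_1 = 6; pos_z_1 = 3.5; radius_1 = 1.5; pos_x_2 = 3.5; pos_y_2 = 1; pos_z_2 = 0.5; width_2 = 1.5; height_2 = 3.5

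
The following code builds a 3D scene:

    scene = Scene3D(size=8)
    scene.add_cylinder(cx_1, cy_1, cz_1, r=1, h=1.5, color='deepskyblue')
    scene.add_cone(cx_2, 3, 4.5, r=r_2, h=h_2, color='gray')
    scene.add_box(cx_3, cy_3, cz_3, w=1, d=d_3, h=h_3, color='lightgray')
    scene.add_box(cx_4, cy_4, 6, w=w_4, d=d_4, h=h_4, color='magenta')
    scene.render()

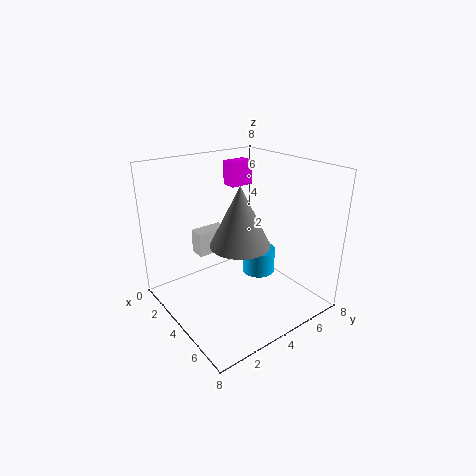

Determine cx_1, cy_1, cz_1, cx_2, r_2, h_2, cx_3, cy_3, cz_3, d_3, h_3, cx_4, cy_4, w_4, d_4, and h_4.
cx_1 = 3.5
cy_1 = 6
cz_1 = 1
cx_2 = 5.5
r_2 = 1.5
h_2 = 3
cx_3 = 0.5
cy_3 = 3
cz_3 = 2
d_3 = 2
h_3 = 1.5
cx_4 = 0.5
cy_4 = 5.5
w_4 = 1
d_4 = 1.5
h_4 = 1.5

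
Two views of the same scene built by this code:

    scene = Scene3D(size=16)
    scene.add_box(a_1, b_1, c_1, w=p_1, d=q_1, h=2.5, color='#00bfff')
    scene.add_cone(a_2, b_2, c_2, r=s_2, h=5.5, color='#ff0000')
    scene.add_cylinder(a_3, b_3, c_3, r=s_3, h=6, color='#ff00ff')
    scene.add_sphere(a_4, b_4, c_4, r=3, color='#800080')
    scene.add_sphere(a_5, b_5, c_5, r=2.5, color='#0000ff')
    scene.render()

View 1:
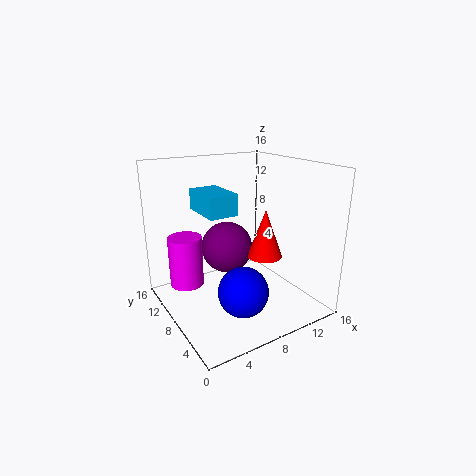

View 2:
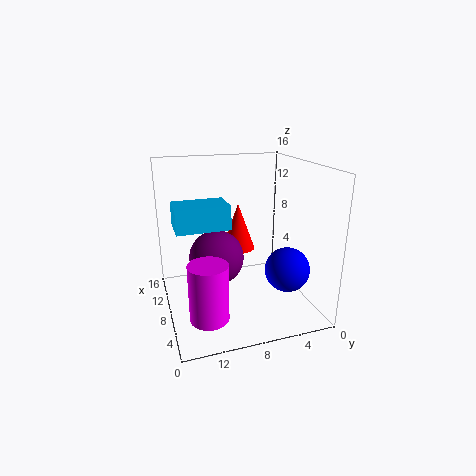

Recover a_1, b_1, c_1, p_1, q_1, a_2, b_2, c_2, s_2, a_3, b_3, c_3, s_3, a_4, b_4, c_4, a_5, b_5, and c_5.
a_1 = 5.5
b_1 = 9.5
c_1 = 10
p_1 = 3.5
q_1 = 5.5
a_2 = 11
b_2 = 7
c_2 = 5.5
s_2 = 2
a_3 = 3.5
b_3 = 12.5
c_3 = 1.5
s_3 = 2
a_4 = 8
b_4 = 10.5
c_4 = 6
a_5 = 5.5
b_5 = 3
c_5 = 4.5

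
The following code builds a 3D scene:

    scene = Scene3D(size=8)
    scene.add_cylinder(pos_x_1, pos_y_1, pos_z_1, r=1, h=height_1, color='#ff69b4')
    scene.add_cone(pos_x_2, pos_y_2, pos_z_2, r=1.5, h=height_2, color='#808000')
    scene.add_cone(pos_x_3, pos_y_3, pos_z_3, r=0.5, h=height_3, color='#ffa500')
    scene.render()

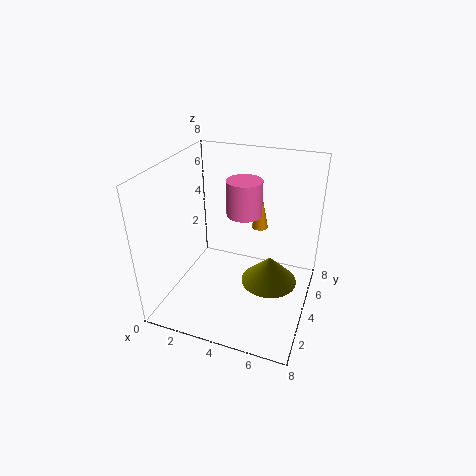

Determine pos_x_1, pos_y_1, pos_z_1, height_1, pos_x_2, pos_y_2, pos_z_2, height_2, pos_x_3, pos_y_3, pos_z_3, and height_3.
pos_x_1 = 4, pos_y_1 = 5, pos_z_1 = 5, height_1 = 2, pos_x_2 = 6, pos_y_2 = 3.5, pos_z_2 = 2, height_2 = 1.5, pos_x_3 = 4.5, pos_y_3 = 6.5, pos_z_3 = 3.5, height_3 = 2.5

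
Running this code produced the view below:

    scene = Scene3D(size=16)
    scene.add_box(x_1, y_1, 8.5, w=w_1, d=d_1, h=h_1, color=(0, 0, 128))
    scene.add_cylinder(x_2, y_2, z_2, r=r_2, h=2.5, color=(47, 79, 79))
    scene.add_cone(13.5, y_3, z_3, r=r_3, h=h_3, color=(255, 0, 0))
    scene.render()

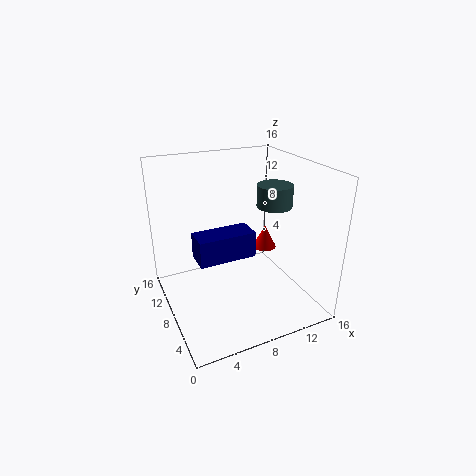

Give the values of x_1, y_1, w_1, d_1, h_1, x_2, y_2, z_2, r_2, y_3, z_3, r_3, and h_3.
x_1 = 2
y_1 = 3
w_1 = 5.5
d_1 = 2.5
h_1 = 2.5
x_2 = 12.5
y_2 = 8
z_2 = 11
r_2 = 2
y_3 = 11.5
z_3 = 4
r_3 = 1.5
h_3 = 3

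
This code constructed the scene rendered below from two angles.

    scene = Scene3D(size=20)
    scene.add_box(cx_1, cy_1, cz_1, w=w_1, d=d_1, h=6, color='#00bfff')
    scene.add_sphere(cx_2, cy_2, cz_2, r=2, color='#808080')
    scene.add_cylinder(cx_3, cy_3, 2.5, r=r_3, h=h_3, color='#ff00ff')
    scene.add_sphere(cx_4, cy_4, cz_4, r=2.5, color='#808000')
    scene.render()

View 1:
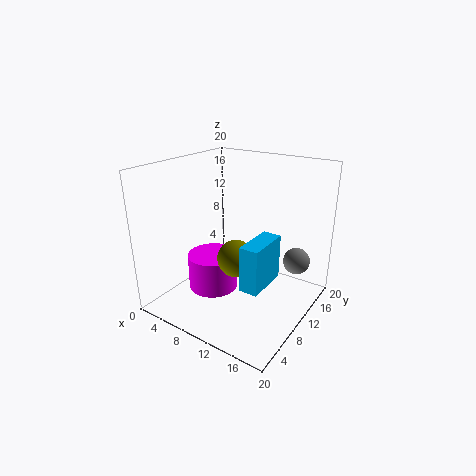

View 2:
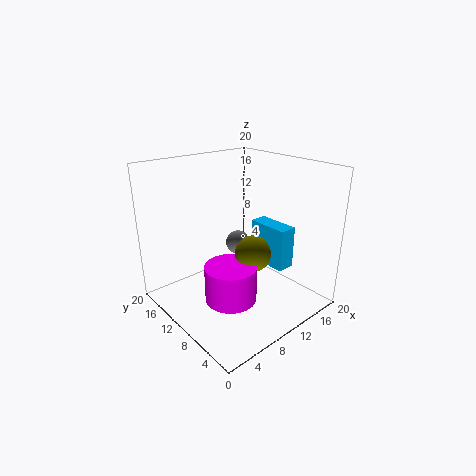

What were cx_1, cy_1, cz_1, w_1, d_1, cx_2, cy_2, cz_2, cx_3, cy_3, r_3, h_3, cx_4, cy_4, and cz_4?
cx_1 = 13.5; cy_1 = 5; cz_1 = 5.5; w_1 = 2.5; d_1 = 6; cx_2 = 16; cy_2 = 17; cz_2 = 5; cx_3 = 7; cy_3 = 8; r_3 = 3.5; h_3 = 5; cx_4 = 11; cy_4 = 8; cz_4 = 8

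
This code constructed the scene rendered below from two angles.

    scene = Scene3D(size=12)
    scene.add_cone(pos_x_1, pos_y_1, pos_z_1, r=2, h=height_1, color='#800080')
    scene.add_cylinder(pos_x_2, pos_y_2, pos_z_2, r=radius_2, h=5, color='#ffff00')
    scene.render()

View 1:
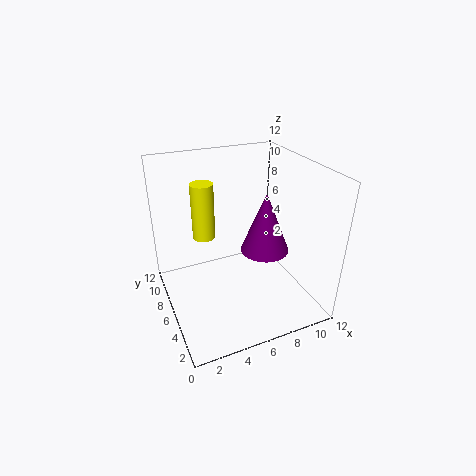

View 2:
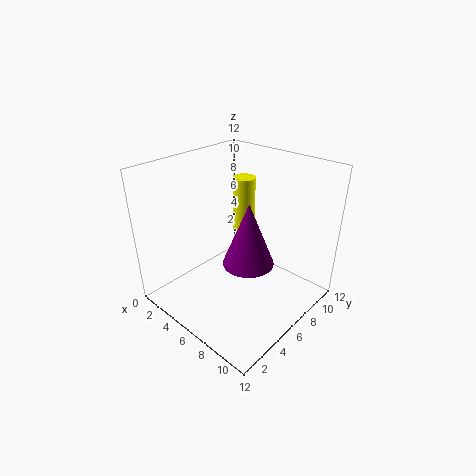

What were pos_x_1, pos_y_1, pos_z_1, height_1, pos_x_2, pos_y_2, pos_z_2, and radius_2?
pos_x_1 = 8
pos_y_1 = 5
pos_z_1 = 5
height_1 = 5
pos_x_2 = 4
pos_y_2 = 9
pos_z_2 = 5
radius_2 = 1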